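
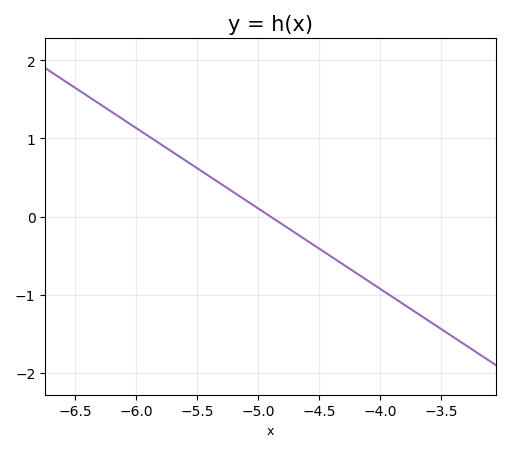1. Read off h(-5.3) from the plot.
0.412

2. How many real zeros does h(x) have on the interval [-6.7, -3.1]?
1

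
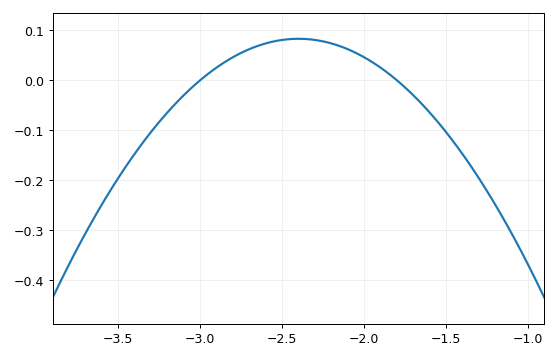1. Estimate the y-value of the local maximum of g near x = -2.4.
0.08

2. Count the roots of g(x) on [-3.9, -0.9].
2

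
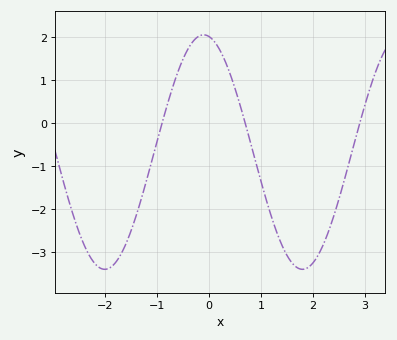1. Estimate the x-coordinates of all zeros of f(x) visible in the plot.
-0.9, 0.7, 2.9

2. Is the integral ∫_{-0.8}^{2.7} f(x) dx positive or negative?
negative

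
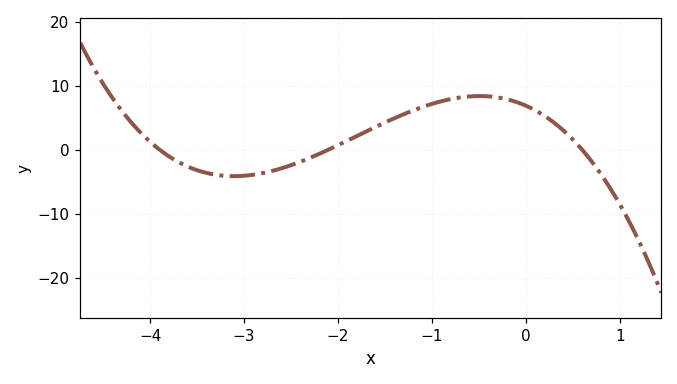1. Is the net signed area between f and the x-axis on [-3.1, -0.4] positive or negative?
positive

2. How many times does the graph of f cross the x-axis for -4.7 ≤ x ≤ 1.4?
3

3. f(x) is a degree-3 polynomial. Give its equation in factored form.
y = -1.4(x + 3.9)(x + 2.1)(x - 0.6)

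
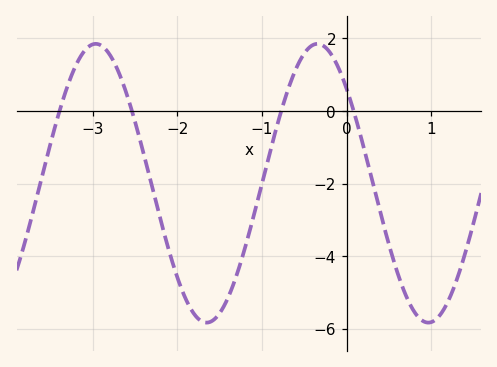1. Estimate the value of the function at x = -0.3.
1.8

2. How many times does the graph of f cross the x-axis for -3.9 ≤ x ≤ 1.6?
4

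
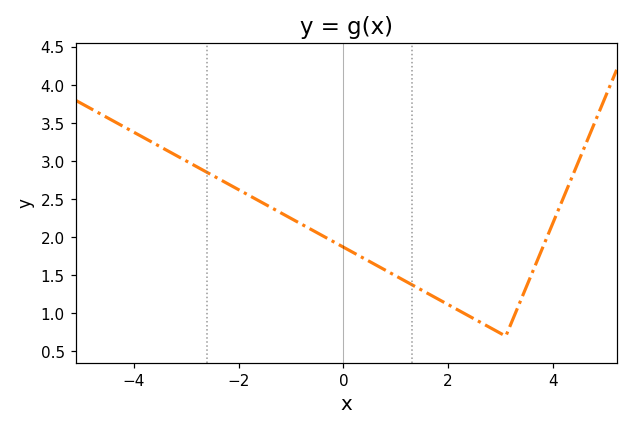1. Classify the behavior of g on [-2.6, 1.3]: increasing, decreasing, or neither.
decreasing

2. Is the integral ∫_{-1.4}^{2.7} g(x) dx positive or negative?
positive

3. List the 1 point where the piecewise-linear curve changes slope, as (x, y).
(3.1, 0.7)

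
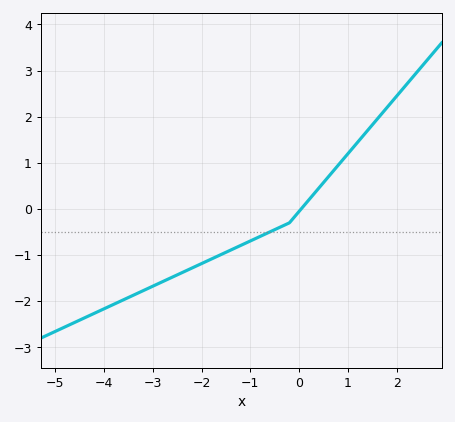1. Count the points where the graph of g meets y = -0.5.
1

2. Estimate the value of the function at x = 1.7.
2.1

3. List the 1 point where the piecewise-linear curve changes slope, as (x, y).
(-0.2, -0.3)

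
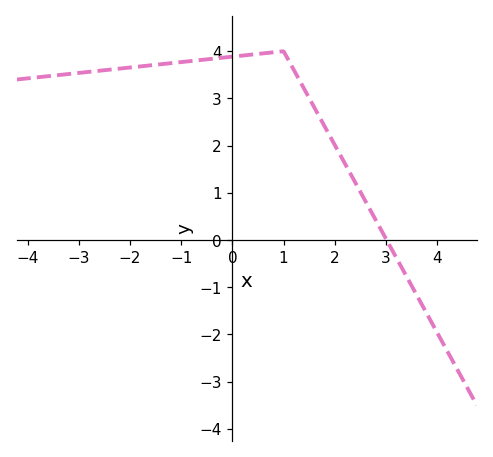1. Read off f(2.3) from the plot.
1.4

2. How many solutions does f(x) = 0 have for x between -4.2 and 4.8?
1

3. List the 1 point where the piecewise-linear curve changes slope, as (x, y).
(1, 4)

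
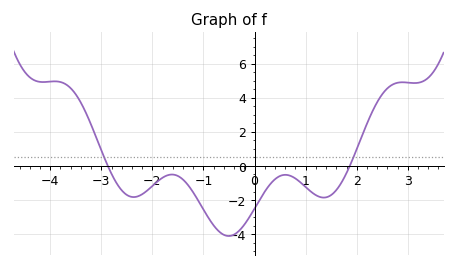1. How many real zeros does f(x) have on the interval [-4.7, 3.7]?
2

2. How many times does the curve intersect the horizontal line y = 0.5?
2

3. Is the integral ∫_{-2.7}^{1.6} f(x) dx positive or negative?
negative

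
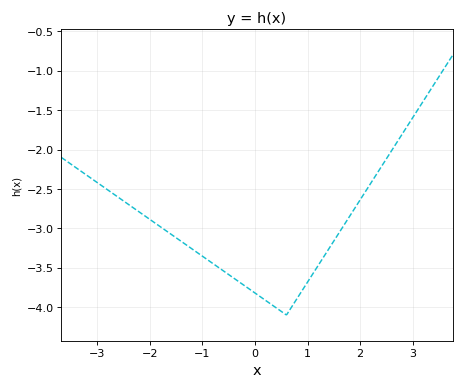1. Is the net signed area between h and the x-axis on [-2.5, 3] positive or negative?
negative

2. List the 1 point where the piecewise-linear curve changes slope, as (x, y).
(0.6, -4.1)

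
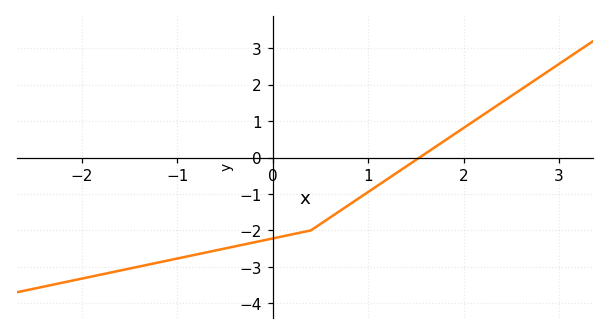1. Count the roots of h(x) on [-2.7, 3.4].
1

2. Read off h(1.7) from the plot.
0.3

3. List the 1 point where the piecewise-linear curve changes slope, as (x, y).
(0.4, -2)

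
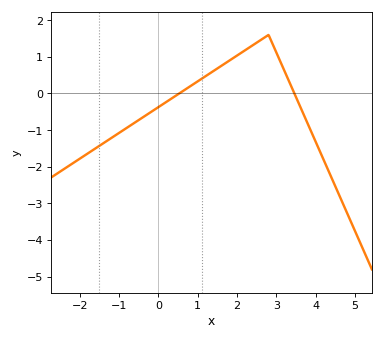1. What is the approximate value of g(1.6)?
0.754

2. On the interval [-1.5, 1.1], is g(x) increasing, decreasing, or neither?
increasing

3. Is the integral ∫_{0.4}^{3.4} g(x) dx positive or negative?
positive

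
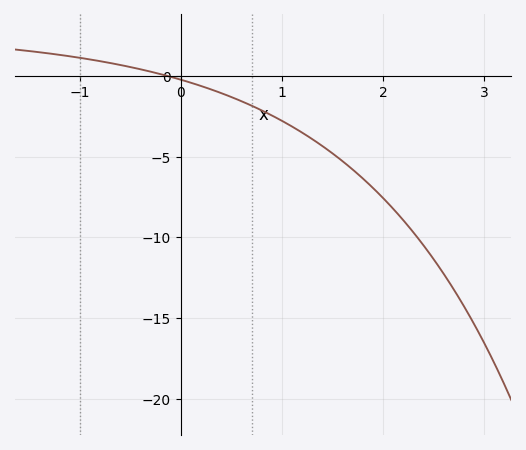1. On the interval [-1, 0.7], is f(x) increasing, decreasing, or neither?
decreasing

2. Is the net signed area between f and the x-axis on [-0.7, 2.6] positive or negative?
negative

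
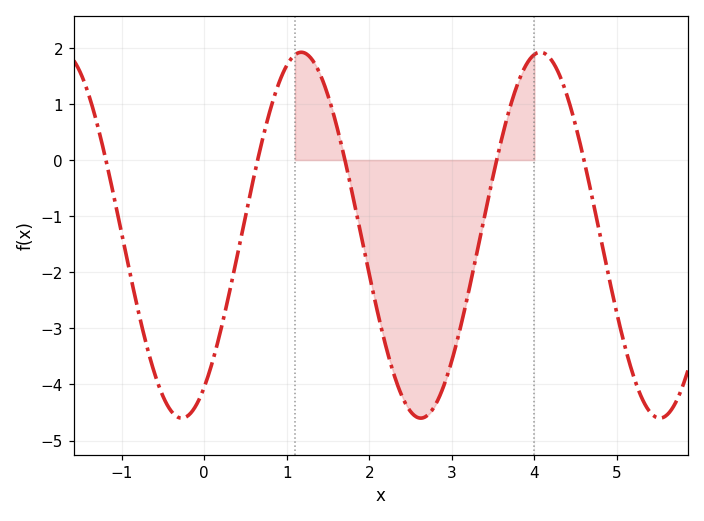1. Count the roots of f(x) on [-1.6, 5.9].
5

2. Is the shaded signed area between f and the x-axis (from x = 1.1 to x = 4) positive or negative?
negative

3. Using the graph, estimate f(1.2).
1.92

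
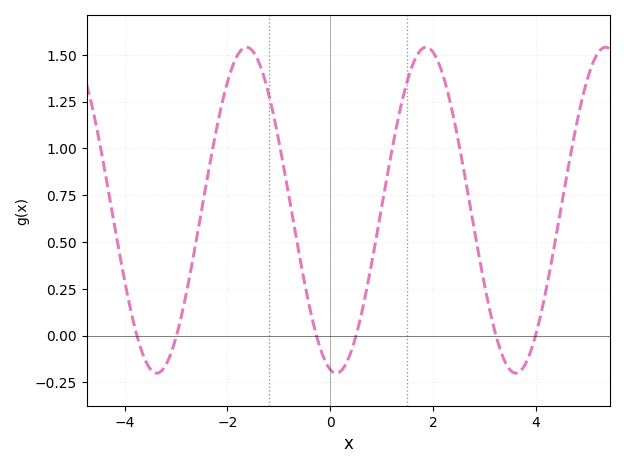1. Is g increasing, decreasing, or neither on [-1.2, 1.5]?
neither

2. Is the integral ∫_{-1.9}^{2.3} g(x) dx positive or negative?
positive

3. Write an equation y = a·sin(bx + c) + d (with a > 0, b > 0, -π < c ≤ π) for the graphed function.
y = 0.87sin(1.8x - 1.78) + 0.67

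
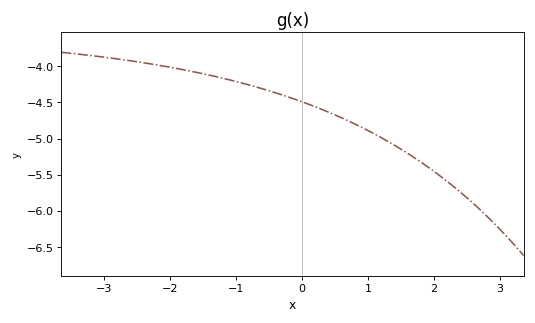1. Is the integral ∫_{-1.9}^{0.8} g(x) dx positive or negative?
negative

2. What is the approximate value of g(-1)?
-4.2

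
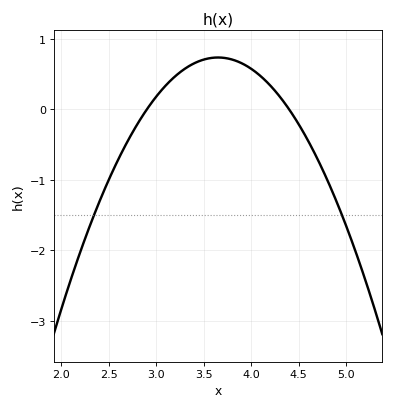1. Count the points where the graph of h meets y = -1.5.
2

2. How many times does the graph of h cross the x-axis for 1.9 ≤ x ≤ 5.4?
2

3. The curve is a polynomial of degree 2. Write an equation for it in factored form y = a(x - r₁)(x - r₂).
y = -1.31(x - 2.9)(x - 4.4)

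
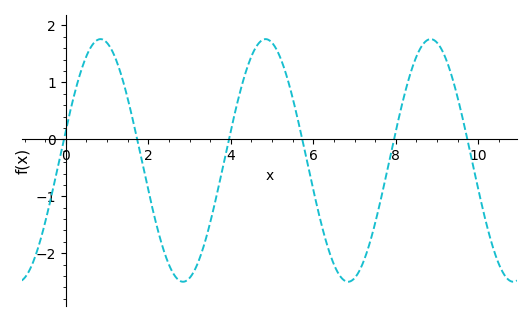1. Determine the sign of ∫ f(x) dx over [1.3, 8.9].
negative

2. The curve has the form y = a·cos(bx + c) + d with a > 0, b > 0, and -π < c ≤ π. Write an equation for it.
y = 2.13cos(1.57x - 1.32) - 0.37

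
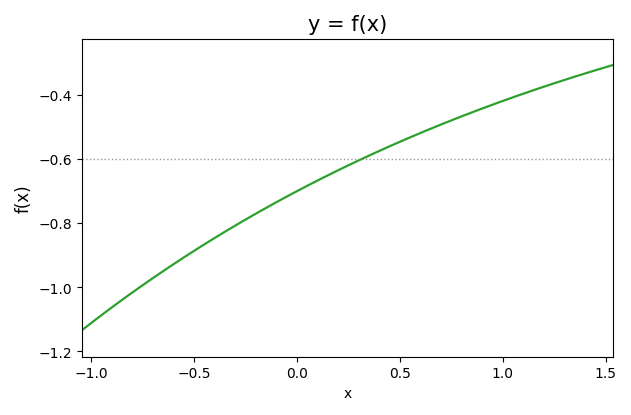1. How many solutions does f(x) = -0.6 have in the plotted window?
1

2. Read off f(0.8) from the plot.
-0.46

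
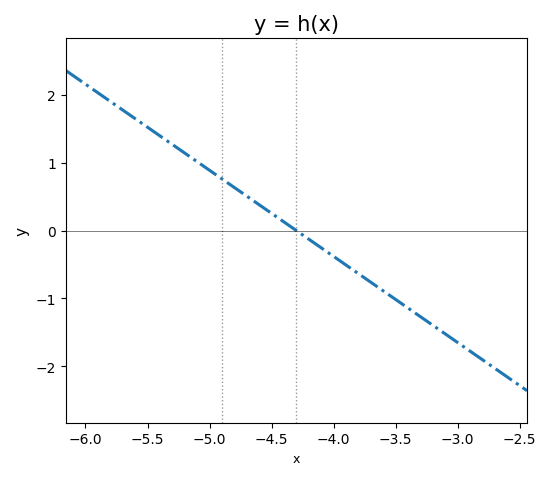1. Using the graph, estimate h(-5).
0.889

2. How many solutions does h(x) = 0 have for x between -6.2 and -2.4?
1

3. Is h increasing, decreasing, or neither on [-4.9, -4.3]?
decreasing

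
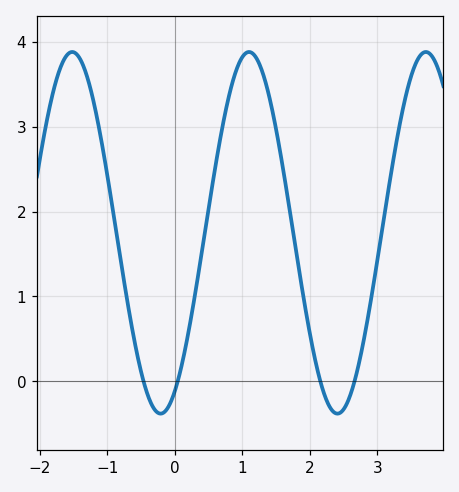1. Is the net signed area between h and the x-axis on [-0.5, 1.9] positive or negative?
positive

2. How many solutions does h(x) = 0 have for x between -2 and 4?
4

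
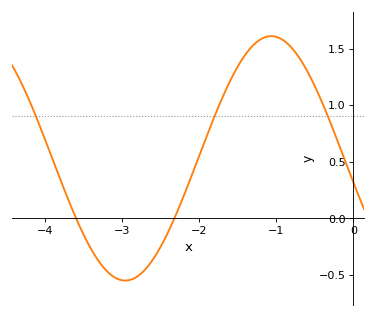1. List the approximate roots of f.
-3.6, -2.3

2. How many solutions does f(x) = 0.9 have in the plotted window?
3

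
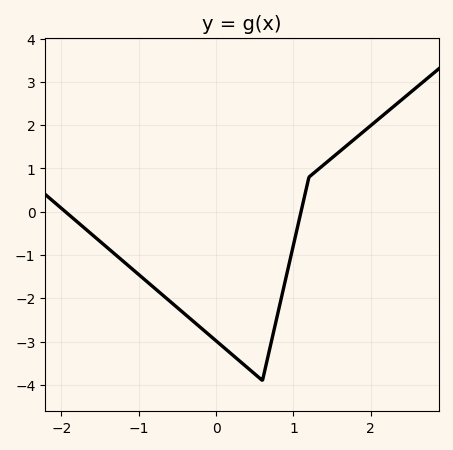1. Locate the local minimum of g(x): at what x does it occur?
0.6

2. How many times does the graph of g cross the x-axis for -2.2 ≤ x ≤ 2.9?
2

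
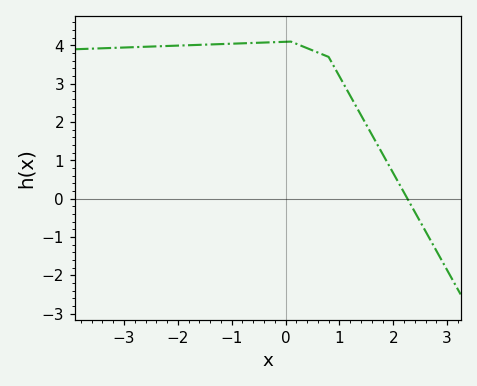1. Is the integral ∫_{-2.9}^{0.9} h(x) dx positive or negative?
positive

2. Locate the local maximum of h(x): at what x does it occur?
0.1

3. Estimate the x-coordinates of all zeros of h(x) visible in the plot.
2.3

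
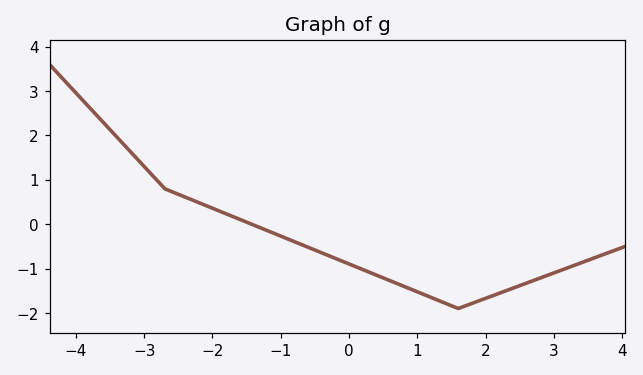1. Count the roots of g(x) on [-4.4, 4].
1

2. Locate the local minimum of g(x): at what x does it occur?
1.6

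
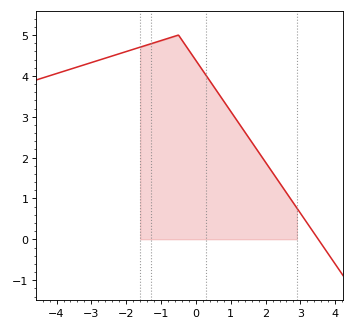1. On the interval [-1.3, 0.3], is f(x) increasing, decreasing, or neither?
neither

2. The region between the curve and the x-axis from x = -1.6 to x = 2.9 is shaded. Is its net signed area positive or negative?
positive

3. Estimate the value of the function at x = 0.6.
3.6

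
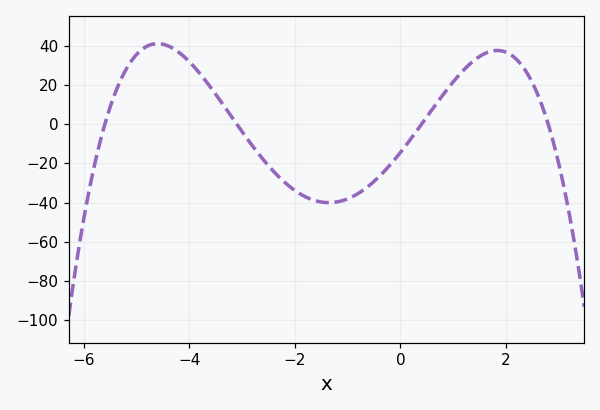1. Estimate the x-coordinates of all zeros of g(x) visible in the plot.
-5.6, -3.2, 0.4, 2.8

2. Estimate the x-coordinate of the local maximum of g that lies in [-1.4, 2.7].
1.8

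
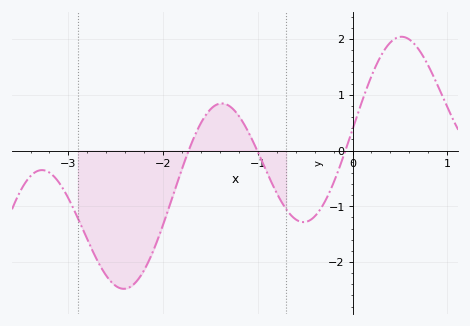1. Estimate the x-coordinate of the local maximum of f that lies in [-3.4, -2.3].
-3.28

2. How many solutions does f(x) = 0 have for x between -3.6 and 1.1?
3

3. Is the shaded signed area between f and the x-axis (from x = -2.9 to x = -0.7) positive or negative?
negative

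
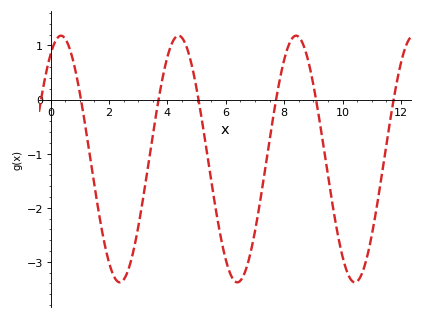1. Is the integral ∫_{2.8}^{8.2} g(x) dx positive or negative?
negative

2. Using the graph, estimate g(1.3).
-0.9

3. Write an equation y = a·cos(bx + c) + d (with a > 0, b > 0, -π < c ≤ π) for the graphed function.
y = 2.28cos(1.6x - 0.55) - 1.1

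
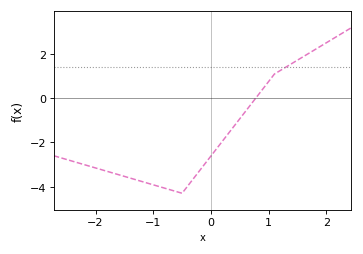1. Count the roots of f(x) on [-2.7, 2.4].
1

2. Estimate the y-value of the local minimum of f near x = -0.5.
-4.3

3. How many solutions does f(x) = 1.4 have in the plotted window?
1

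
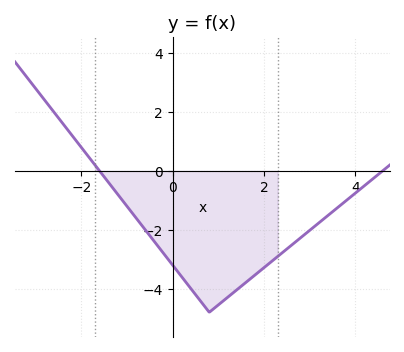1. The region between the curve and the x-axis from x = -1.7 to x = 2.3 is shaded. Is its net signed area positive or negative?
negative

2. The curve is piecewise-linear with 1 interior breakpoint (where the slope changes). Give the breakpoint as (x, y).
(0.8, -4.8)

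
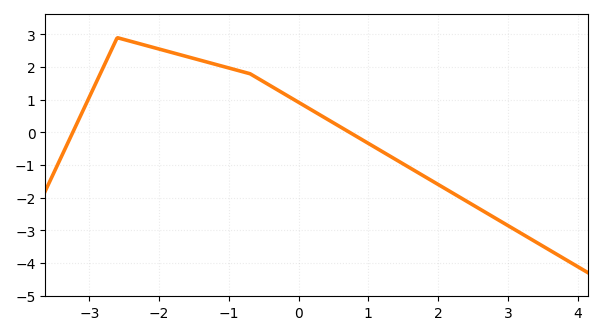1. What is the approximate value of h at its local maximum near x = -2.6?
2.9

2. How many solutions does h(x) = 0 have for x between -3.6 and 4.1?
2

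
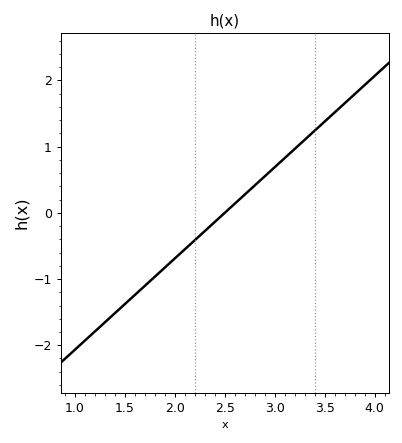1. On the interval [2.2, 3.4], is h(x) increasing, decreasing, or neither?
increasing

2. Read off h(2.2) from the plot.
-0.4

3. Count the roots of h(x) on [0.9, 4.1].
1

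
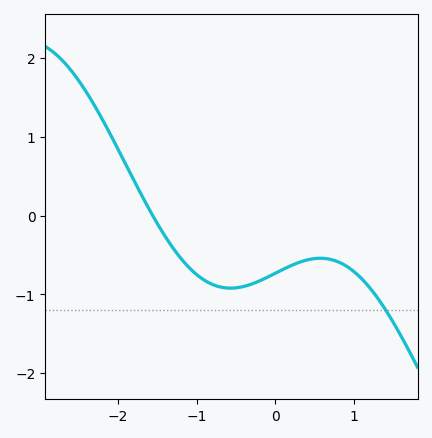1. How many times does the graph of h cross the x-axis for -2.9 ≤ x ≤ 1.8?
1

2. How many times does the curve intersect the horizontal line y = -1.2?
1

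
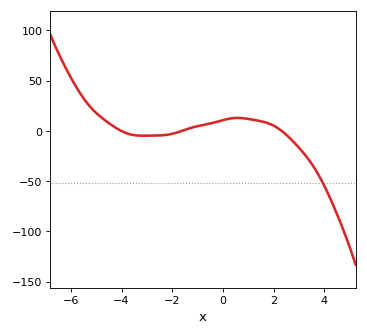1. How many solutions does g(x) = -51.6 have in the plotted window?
1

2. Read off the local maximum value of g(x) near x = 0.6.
15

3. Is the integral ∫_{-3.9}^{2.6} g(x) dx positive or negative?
positive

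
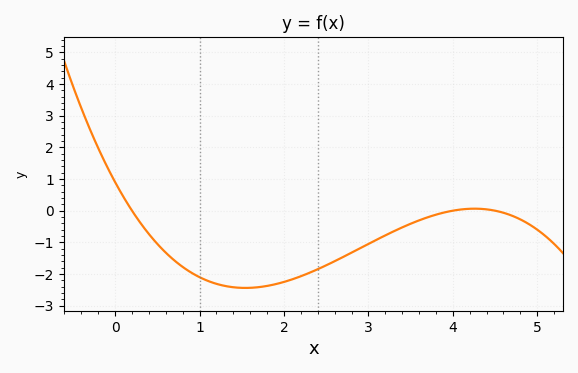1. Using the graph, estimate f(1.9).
-2.32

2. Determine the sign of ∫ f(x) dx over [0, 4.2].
negative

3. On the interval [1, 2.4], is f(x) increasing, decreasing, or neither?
neither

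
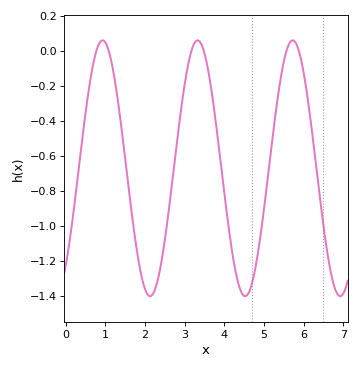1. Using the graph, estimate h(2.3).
-1.32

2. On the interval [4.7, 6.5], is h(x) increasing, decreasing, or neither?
neither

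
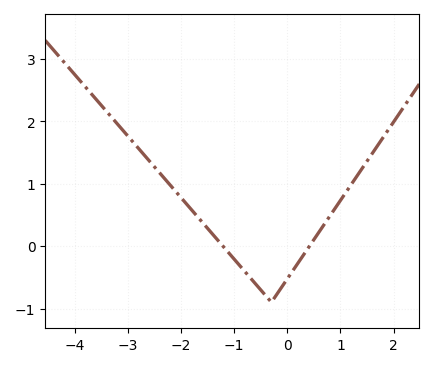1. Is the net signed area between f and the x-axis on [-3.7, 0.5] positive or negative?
positive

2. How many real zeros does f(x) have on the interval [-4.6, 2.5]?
2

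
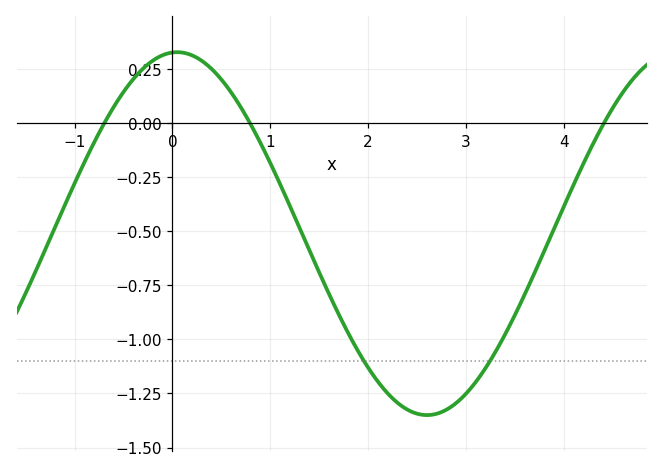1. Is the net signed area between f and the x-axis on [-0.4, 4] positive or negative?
negative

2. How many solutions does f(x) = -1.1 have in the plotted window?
2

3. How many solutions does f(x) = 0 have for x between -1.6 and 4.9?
3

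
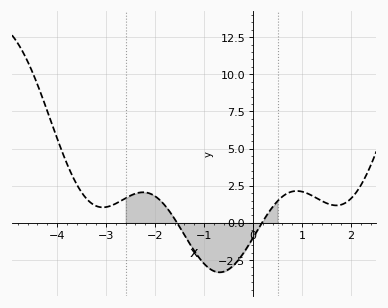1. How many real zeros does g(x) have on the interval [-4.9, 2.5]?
2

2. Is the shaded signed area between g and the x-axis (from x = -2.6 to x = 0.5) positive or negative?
negative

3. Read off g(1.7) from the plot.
1.2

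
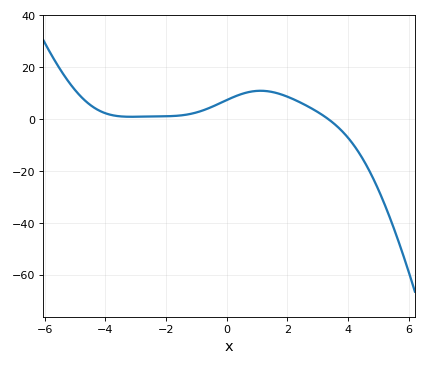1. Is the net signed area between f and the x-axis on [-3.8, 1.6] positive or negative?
positive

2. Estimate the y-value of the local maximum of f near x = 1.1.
10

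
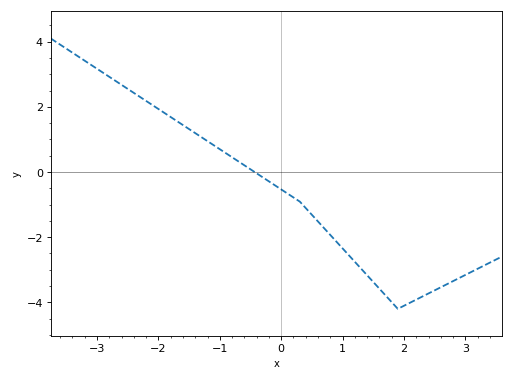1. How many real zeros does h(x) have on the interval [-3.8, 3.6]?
1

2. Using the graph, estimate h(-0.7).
0.4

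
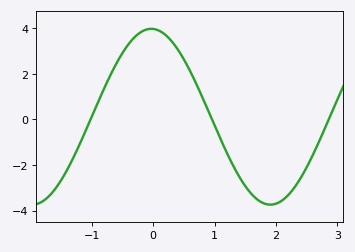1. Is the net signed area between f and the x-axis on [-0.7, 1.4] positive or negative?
positive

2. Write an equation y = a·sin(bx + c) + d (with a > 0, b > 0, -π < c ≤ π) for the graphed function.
y = 3.86sin(1.6x + 1.6) + 0.12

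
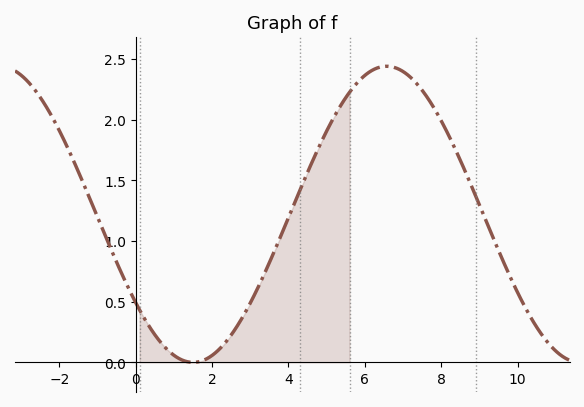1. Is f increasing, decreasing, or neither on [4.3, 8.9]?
neither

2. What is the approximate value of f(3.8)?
1.04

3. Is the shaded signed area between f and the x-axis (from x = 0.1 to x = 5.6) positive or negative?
positive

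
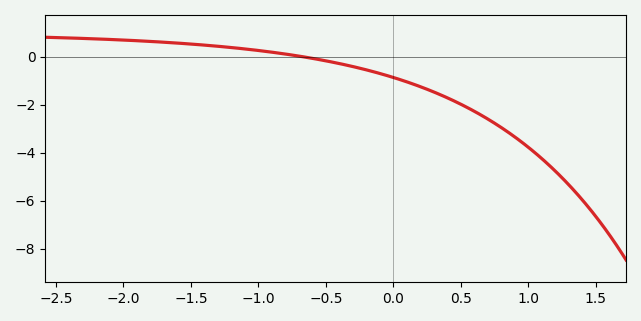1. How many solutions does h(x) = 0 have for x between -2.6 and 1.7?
1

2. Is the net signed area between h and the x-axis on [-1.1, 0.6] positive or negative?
negative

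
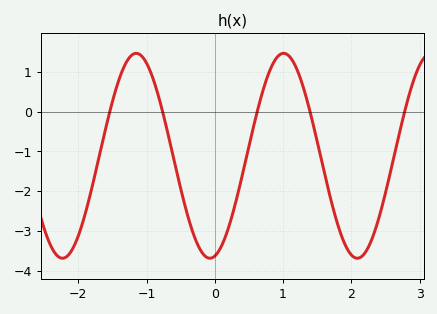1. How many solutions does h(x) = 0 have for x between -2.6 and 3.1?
5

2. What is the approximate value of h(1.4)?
-0.041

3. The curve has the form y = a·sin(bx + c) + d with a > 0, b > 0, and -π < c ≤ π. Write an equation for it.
y = 2.57sin(2.91x - 1.36) - 1.11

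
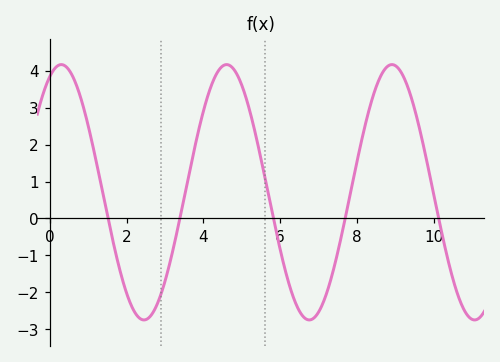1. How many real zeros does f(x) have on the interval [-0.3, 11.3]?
5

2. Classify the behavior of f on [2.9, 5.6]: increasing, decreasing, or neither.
neither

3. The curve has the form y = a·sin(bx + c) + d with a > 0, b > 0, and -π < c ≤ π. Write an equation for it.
y = 3.46sin(1.46x + 1.13) + 0.71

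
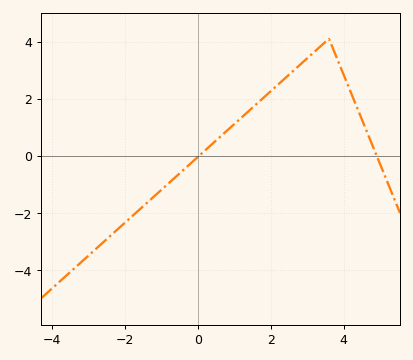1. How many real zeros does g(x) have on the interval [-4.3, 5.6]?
2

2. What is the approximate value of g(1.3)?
1.4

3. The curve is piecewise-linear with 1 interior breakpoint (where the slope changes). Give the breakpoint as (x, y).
(3.6, 4.1)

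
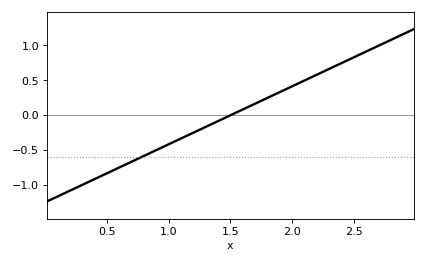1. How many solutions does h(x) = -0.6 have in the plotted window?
1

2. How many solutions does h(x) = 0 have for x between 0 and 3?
1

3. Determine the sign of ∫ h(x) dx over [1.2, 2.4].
positive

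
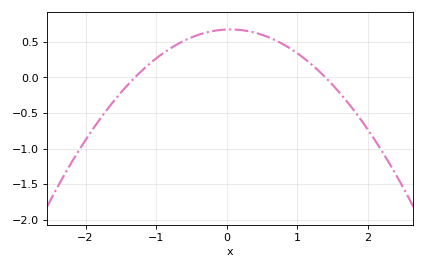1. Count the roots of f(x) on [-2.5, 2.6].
2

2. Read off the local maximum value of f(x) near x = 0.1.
0.674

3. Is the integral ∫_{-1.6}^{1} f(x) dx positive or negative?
positive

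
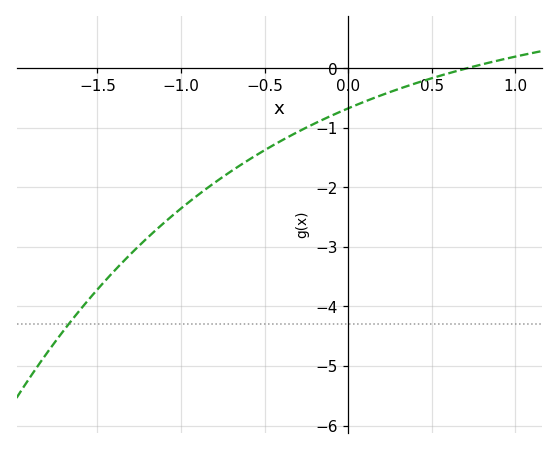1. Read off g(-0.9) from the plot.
-2.13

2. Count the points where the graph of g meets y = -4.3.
1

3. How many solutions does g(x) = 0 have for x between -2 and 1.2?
1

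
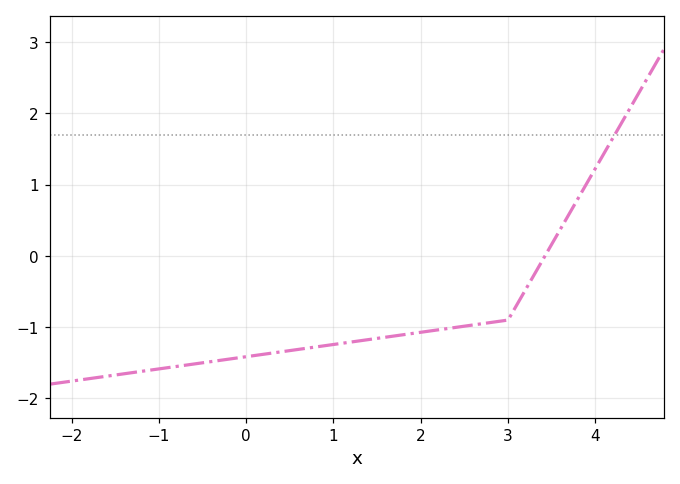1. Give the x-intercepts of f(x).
3.42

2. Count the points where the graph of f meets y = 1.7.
1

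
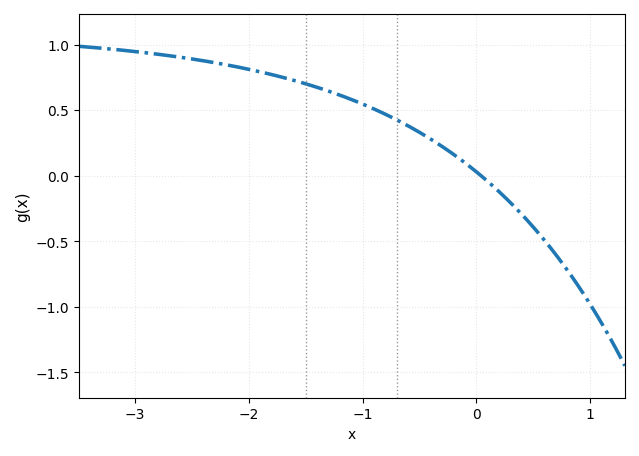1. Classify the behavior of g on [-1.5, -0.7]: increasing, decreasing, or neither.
decreasing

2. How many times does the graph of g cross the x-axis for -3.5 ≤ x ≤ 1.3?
1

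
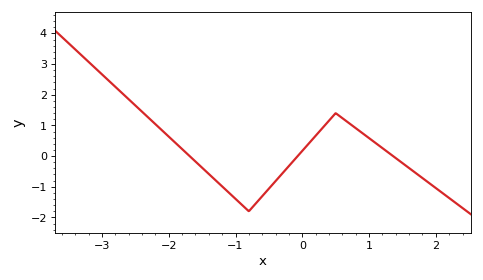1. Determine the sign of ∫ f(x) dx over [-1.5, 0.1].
negative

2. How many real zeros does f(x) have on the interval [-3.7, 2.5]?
3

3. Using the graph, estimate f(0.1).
0.415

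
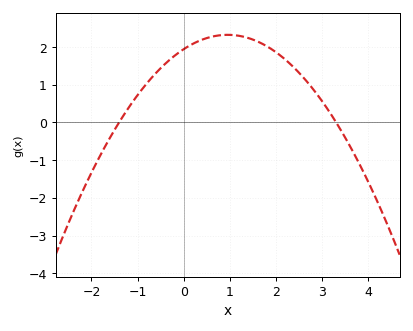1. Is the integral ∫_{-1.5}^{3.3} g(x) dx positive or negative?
positive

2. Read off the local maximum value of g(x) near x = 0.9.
2.3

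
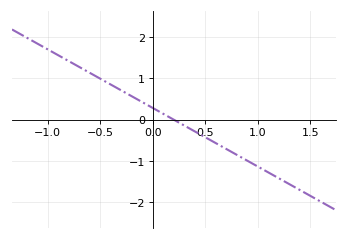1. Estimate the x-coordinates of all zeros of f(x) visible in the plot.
0.2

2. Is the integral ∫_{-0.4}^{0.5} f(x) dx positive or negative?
positive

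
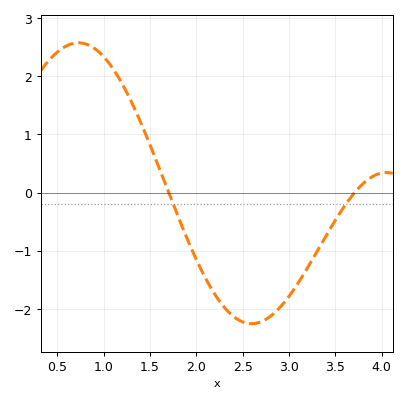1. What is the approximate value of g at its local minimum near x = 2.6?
-2.25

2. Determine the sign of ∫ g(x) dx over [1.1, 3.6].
negative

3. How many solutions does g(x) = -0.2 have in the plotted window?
2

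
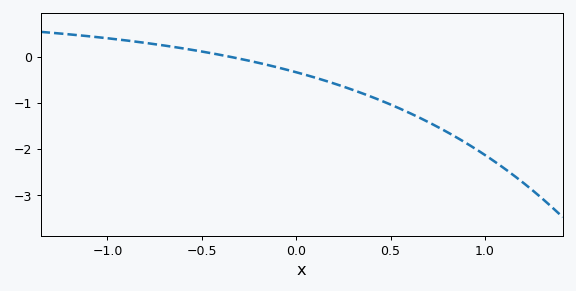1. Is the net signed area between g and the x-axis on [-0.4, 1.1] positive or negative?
negative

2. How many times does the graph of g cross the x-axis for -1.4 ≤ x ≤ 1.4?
1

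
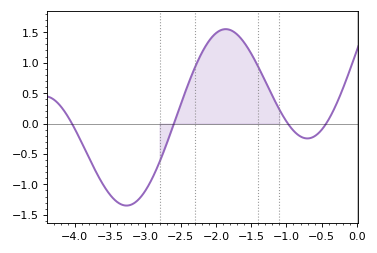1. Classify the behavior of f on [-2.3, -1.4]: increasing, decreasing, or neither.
neither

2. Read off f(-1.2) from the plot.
0.45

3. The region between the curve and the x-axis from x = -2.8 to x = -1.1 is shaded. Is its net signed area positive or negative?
positive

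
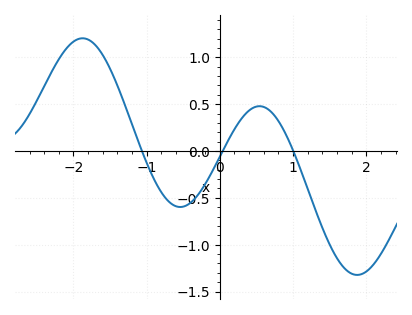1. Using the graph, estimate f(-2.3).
0.842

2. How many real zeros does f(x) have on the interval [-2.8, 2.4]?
3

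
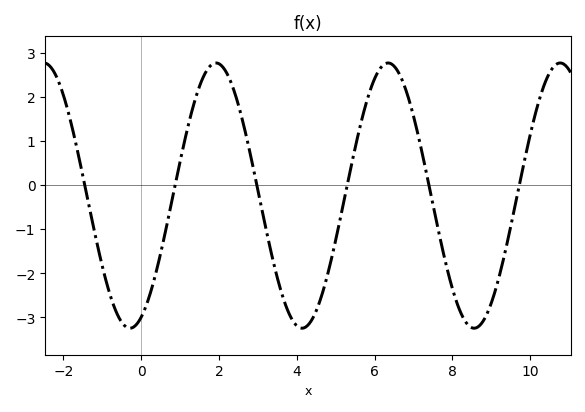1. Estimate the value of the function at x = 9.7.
-0.101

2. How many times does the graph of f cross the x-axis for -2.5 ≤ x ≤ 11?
6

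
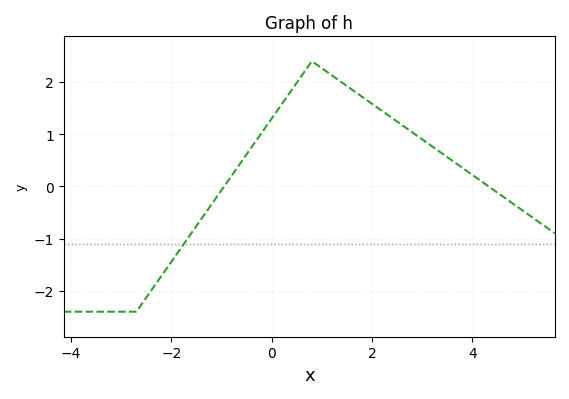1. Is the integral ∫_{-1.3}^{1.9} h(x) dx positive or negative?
positive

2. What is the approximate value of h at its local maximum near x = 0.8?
2.4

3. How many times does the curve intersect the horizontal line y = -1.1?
1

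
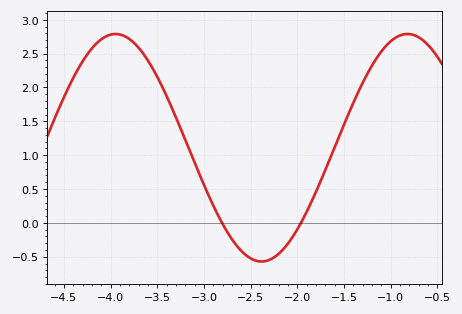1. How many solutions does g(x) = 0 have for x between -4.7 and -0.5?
2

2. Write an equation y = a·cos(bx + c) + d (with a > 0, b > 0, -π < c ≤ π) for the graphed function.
y = 1.68cos(2.01x + 1.65) + 1.11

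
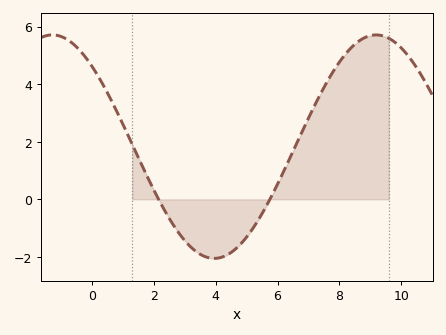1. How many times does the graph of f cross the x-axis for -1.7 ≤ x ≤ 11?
2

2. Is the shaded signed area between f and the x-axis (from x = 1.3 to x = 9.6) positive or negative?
positive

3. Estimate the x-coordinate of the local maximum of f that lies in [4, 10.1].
9.2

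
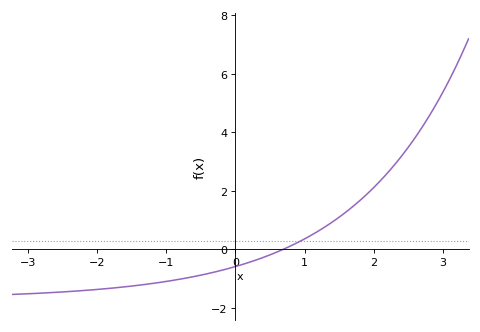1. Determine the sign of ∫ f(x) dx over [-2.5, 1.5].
negative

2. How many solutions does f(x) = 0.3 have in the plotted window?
1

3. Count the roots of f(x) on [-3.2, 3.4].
1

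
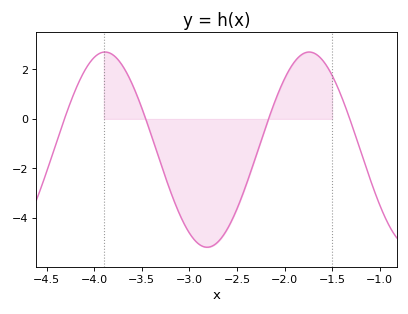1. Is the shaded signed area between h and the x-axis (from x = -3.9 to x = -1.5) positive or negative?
negative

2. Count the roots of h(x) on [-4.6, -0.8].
4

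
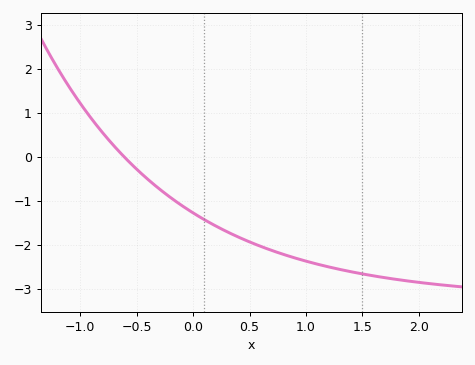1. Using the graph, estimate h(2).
-2.9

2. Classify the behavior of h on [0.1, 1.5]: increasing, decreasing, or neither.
decreasing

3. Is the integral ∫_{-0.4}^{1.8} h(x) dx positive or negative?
negative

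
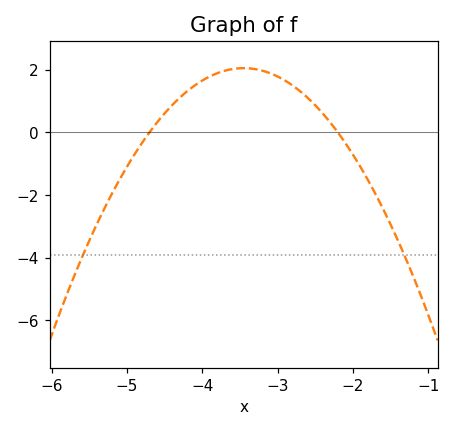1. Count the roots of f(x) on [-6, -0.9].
2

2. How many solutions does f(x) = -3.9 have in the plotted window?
2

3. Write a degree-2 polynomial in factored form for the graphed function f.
y = -1.31(x + 4.7)(x + 2.2)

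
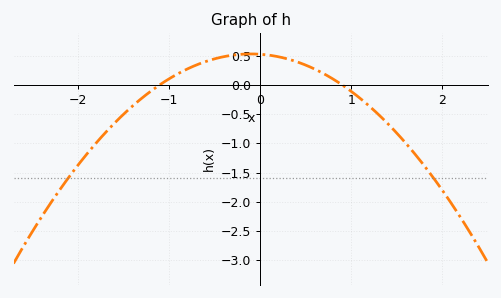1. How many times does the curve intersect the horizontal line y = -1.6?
2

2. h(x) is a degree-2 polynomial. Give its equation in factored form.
y = -0.53(x + 1.1)(x - 0.9)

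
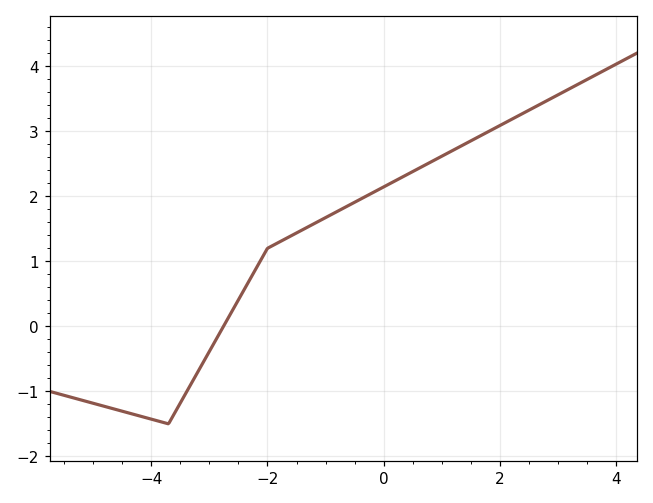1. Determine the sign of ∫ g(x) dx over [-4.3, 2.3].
positive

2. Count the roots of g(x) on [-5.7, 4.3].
1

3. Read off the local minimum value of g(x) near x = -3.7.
-1.5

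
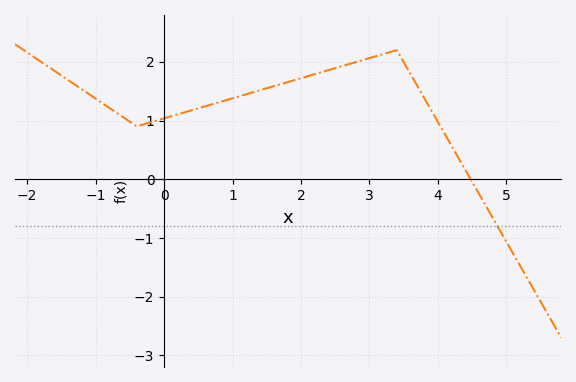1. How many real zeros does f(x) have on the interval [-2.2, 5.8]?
1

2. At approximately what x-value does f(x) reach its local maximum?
3.4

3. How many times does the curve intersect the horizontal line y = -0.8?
1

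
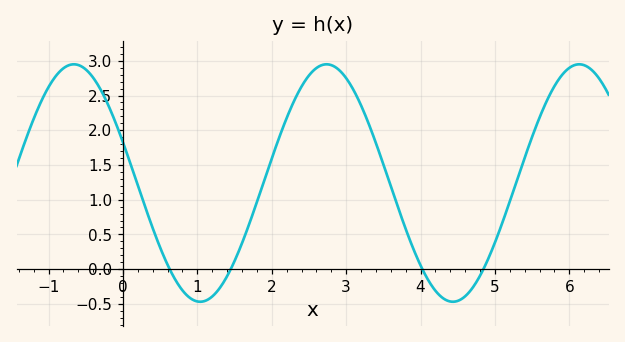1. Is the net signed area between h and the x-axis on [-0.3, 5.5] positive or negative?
positive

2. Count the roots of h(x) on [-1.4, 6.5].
4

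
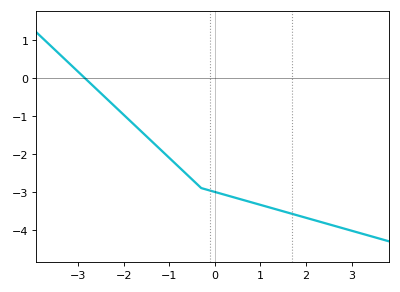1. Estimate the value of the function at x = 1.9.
-3.65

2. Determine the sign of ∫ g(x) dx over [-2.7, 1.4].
negative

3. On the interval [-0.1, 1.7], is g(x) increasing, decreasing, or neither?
decreasing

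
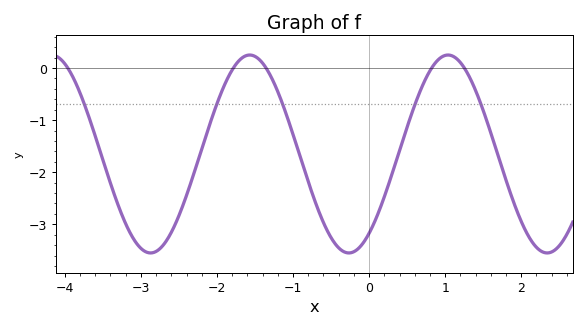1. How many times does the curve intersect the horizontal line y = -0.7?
5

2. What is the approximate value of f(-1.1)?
-0.8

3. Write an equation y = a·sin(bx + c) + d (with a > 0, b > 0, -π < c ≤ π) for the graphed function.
y = 1.9sin(2.4x - 0.93) - 1.65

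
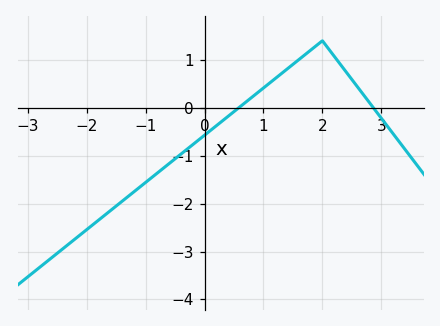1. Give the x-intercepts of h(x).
0.58, 2.87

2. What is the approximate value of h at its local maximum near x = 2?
1.4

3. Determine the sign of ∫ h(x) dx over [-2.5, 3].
negative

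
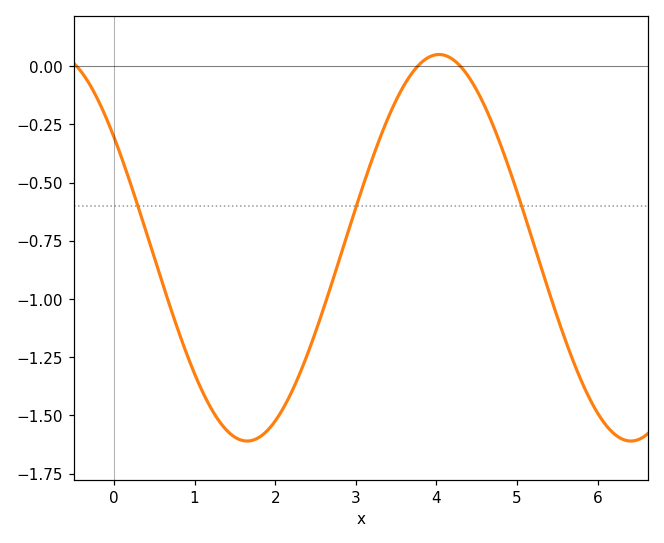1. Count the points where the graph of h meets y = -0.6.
3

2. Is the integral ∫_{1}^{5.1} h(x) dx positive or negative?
negative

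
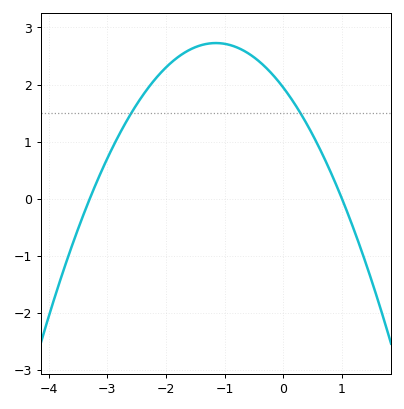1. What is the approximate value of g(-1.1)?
2.73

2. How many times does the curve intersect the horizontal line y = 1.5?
2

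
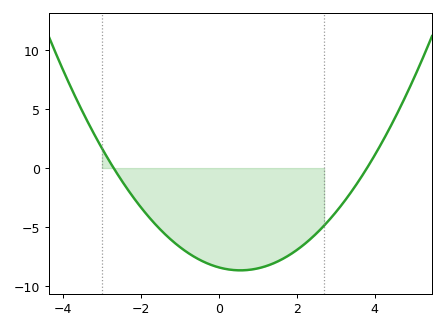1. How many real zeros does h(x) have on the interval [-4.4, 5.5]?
2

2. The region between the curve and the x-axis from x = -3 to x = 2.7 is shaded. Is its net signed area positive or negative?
negative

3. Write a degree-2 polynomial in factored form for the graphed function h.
y = 0.82(x + 2.7)(x - 3.8)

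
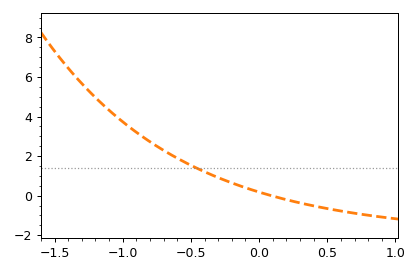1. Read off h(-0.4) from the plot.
1.21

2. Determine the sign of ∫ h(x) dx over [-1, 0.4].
positive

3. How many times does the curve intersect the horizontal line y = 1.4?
1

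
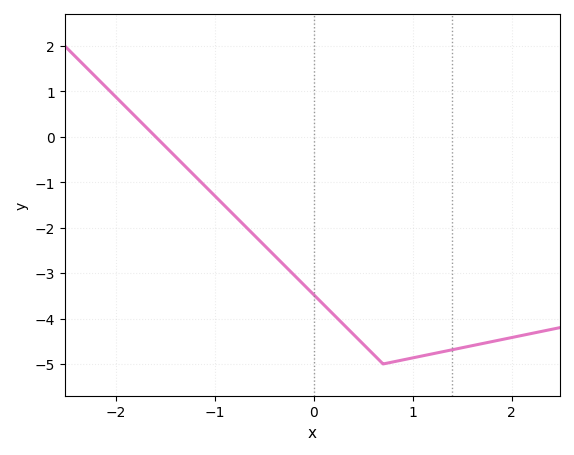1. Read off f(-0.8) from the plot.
-1.73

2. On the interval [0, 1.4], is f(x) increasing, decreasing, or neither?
neither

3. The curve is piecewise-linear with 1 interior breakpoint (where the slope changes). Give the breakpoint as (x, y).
(0.7, -5)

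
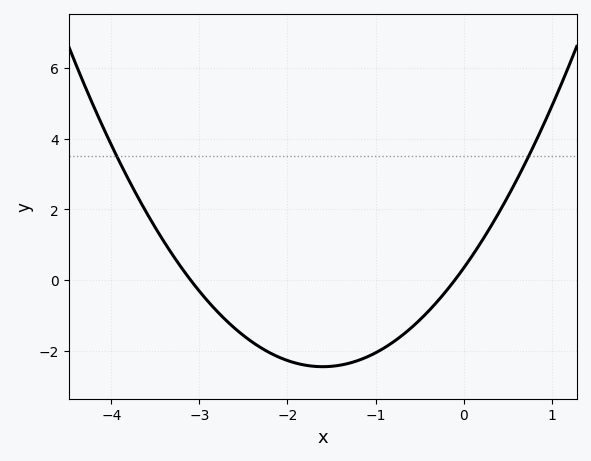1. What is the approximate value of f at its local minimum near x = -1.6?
-2.4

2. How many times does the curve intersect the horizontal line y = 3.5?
2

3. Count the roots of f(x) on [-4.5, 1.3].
2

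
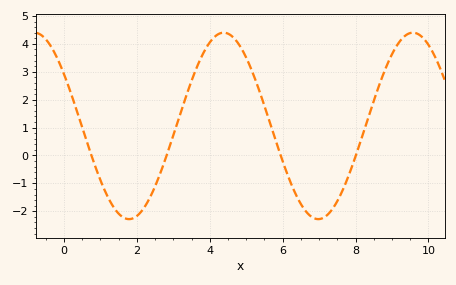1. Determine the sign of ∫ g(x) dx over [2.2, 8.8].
positive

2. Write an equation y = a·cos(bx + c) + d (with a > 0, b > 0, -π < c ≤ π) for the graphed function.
y = 3.34cos(1.2x + 0.98) + 1.06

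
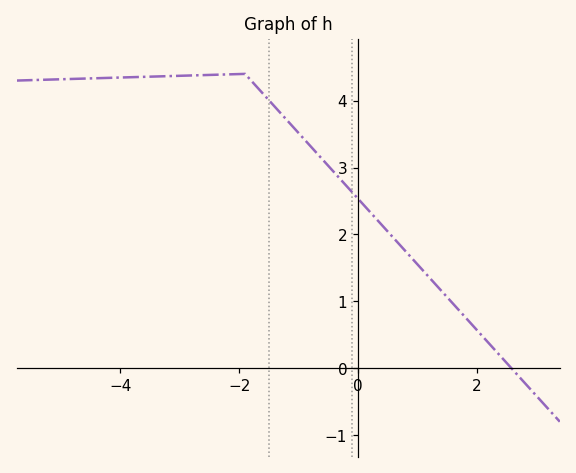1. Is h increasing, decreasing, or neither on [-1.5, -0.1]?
decreasing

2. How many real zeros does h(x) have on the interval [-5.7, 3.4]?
1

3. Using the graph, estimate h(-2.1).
4.39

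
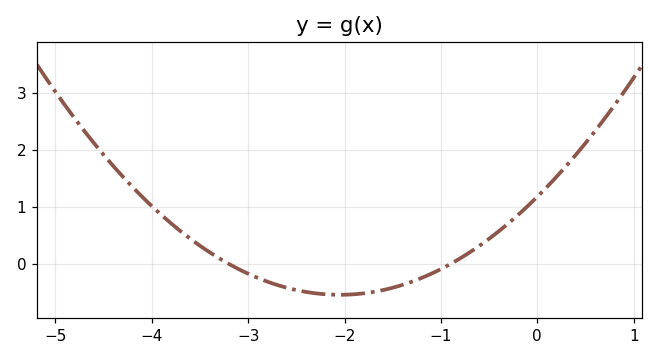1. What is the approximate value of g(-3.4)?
0.2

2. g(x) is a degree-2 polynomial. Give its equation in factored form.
y = 0.41(x + 3.2)(x + 0.9)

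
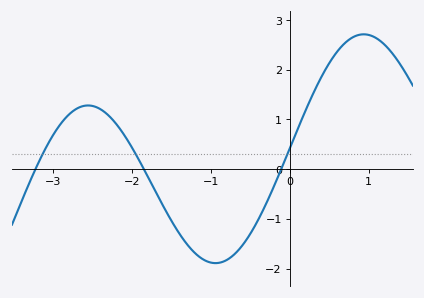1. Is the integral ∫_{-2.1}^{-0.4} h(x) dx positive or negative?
negative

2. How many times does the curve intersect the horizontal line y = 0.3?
3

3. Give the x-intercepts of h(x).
-3.22, -1.85, -0.106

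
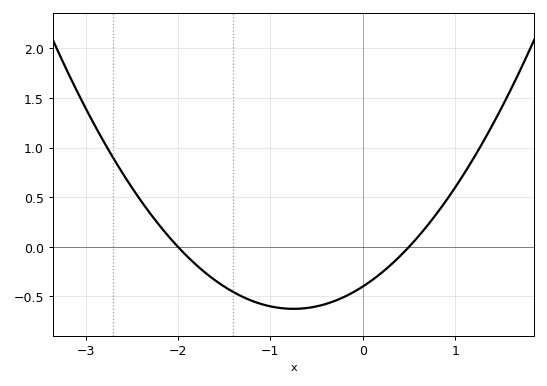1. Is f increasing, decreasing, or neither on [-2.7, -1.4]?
decreasing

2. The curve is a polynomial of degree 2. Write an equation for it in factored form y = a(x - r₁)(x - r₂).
y = 0.4(x + 2)(x - 0.5)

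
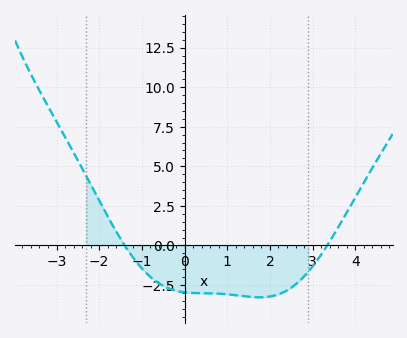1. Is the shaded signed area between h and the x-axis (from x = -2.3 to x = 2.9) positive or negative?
negative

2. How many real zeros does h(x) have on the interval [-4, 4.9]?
2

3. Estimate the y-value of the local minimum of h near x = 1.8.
-3.28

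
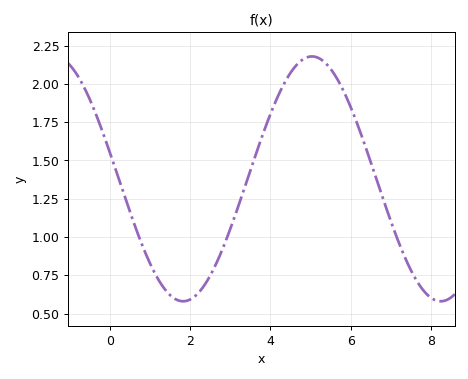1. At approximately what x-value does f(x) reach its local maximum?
5.04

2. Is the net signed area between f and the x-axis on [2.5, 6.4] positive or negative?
positive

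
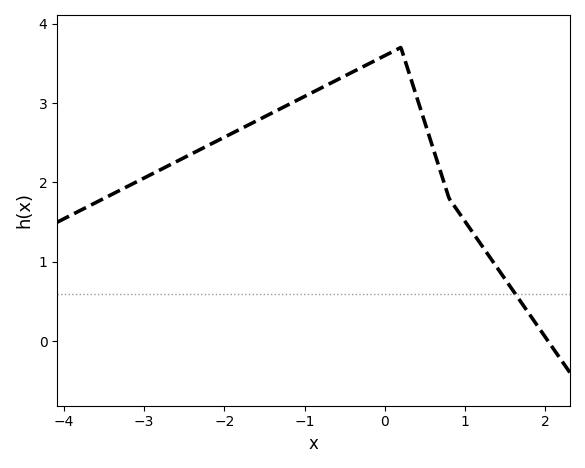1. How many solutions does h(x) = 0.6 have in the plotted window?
1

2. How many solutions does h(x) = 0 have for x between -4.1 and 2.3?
1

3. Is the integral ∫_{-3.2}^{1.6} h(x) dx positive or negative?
positive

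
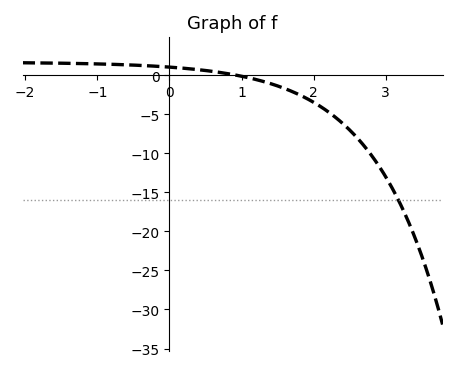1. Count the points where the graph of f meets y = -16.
1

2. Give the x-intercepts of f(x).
0.9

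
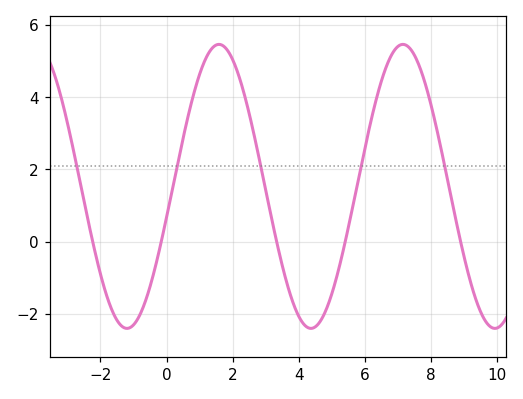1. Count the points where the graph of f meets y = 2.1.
5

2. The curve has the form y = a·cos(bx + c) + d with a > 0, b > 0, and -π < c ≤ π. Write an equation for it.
y = 3.93cos(1.13x - 1.79) + 1.53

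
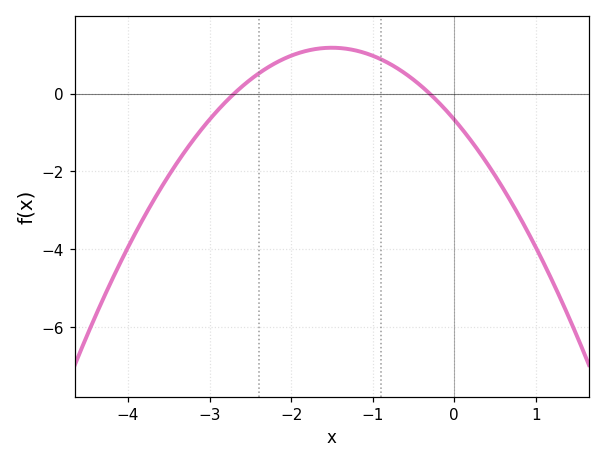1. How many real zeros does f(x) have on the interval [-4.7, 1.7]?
2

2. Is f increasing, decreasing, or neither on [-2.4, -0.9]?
neither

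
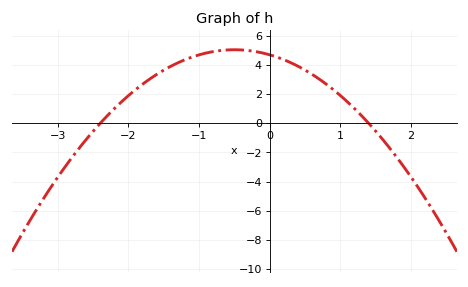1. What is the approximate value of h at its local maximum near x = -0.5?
5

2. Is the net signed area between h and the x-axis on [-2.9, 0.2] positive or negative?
positive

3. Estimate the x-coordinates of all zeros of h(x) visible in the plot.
-2.4, 1.4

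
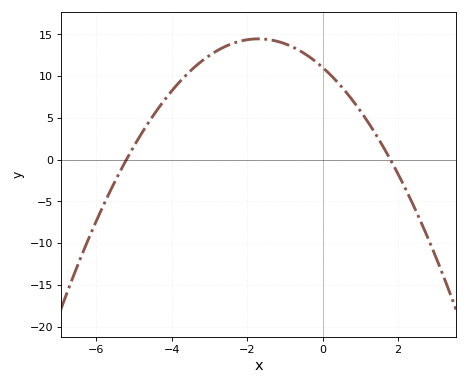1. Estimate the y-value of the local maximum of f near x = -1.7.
14.5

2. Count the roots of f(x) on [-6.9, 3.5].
2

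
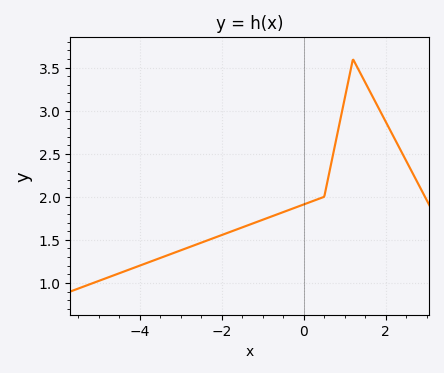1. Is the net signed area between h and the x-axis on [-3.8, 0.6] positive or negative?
positive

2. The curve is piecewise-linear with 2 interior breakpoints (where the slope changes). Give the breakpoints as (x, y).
(0.5, 2); (1.2, 3.6)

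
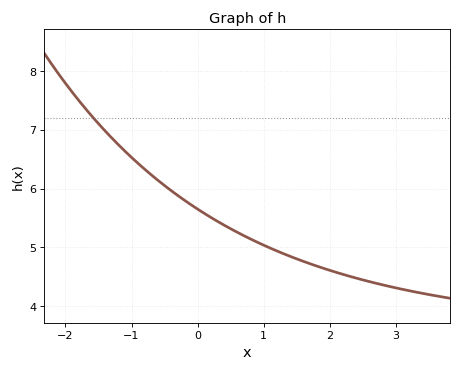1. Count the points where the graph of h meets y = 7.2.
1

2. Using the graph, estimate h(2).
4.61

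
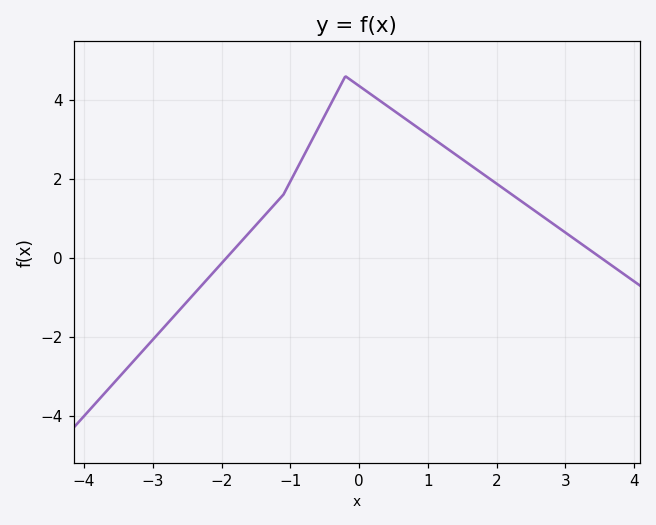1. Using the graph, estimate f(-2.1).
-0.335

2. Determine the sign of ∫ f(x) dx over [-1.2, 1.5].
positive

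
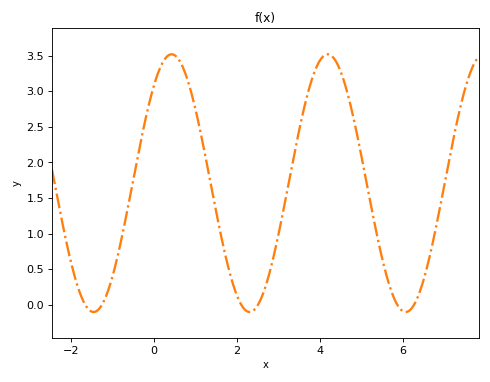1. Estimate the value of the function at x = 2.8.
0.466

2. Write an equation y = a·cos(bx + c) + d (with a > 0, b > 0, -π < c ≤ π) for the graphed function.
y = 1.81cos(1.67x - 0.722) + 1.71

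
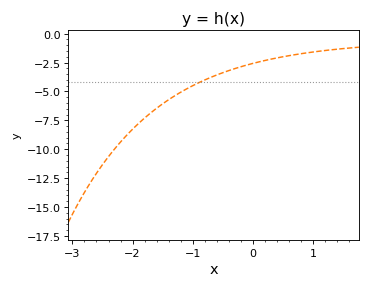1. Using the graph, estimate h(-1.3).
-5.4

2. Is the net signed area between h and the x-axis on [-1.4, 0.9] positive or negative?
negative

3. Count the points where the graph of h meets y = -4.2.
1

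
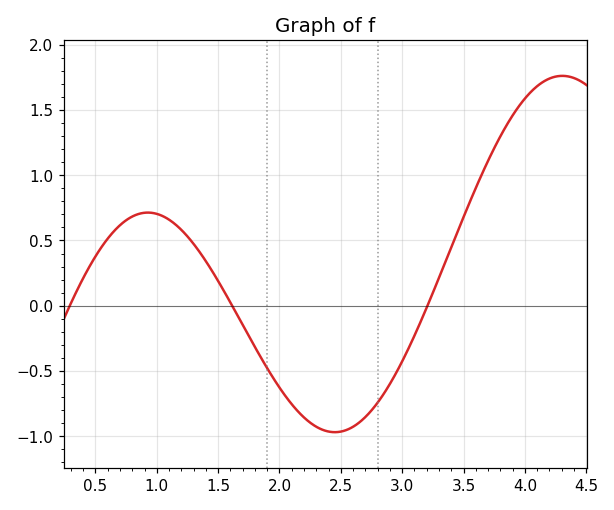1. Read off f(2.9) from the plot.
-0.6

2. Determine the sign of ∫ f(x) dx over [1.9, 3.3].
negative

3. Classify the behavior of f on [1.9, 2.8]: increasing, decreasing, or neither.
neither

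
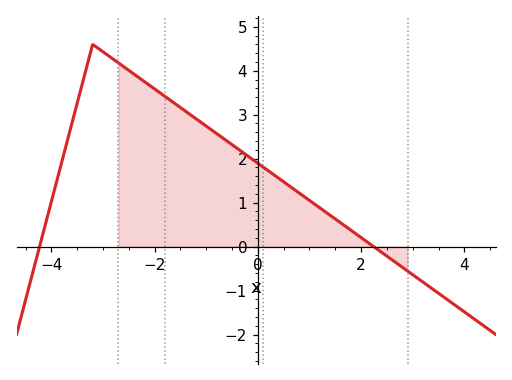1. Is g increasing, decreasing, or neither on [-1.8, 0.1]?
decreasing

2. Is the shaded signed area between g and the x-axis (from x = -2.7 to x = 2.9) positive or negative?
positive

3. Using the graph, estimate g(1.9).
0.3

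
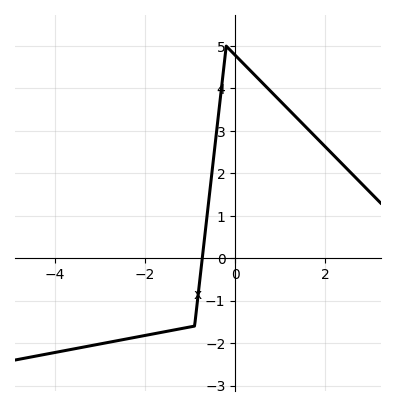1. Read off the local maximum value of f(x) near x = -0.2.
5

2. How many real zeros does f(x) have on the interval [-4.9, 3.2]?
1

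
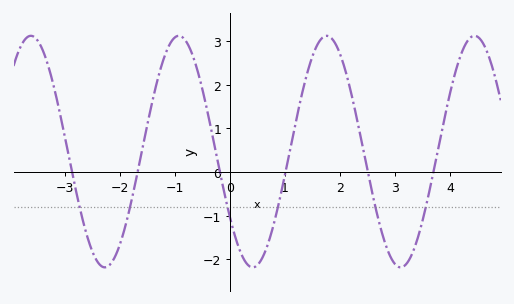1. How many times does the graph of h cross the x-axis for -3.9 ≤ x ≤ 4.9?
6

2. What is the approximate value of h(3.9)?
1.26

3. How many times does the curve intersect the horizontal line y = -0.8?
6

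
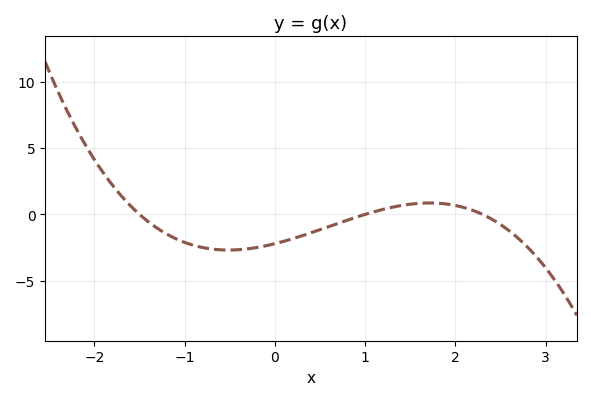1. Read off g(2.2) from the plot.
0.284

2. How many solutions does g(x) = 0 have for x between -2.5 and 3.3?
3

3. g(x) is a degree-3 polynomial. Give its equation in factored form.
y = -0.64(x + 1.5)(x - 1)(x - 2.3)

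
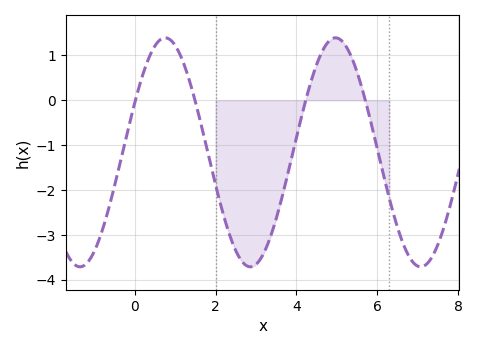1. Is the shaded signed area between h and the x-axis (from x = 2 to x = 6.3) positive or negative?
negative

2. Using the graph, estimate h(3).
-3.7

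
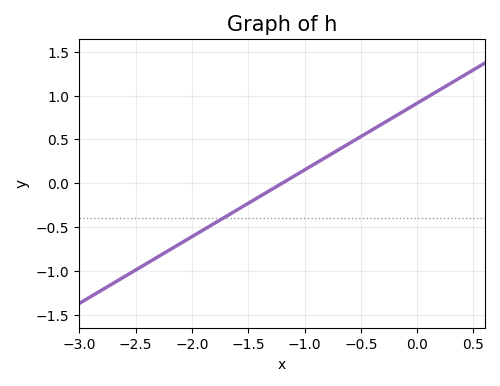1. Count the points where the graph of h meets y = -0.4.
1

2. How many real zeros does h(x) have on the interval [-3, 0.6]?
1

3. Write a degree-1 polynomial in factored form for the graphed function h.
y = 0.76(x + 1.2)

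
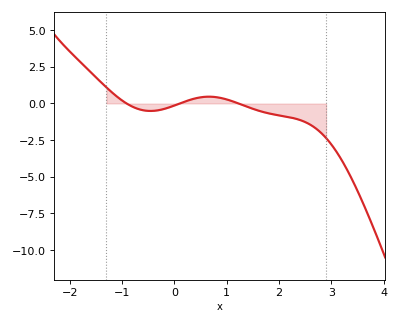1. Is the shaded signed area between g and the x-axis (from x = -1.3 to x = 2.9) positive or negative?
negative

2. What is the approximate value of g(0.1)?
0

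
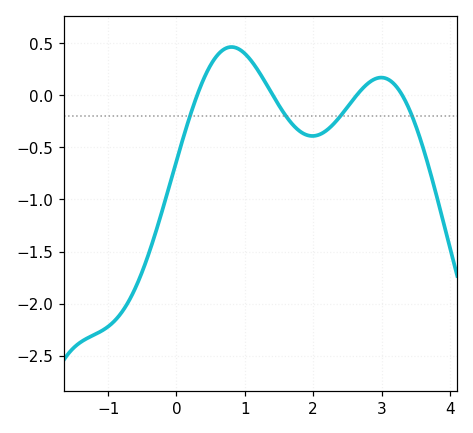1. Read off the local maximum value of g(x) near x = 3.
0.171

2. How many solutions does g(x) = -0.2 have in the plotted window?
4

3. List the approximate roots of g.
0.302, 1.41, 2.63, 3.3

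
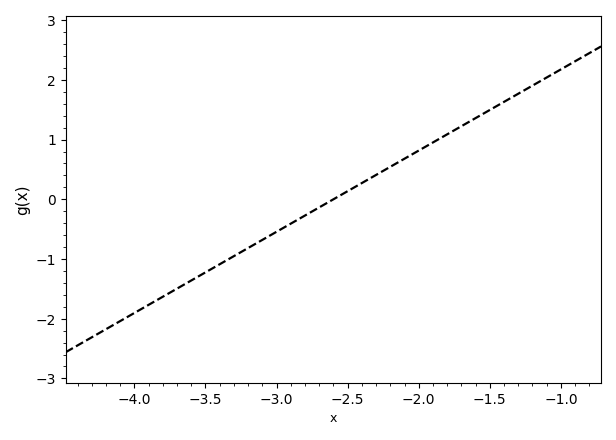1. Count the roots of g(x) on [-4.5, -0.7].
1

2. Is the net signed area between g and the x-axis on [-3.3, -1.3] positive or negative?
positive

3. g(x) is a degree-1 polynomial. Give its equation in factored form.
y = 1.36(x + 2.6)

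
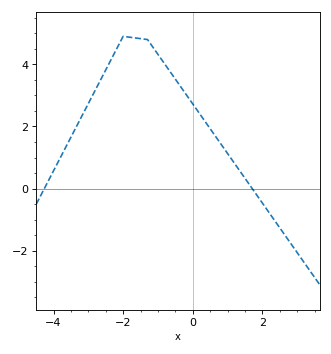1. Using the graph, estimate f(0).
2.73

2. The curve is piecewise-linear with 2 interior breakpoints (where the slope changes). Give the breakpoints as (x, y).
(-2, 4.9); (-1.3, 4.8)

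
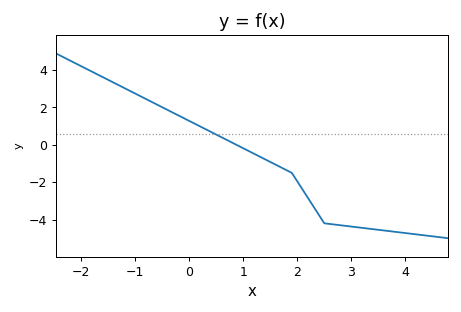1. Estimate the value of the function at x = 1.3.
-0.6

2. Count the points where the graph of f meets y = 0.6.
1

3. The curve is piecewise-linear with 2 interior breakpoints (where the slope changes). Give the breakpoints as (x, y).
(1.9, -1.5); (2.5, -4.2)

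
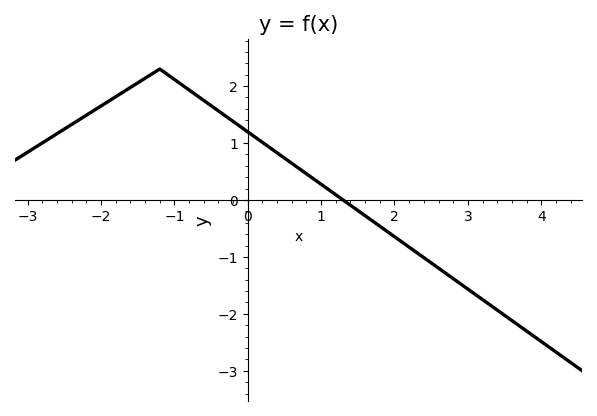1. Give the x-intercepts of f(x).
1.2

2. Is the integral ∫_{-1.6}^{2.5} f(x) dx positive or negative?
positive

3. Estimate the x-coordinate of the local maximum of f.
-1.2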